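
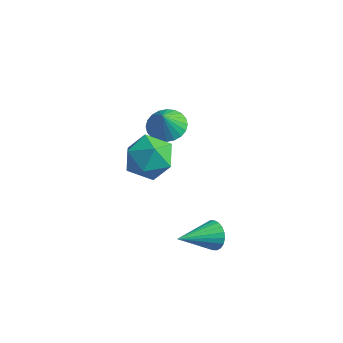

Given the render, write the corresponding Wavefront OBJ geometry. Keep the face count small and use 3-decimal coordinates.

v -2.228 -0.835 1.507
v -1.369 -0.977 2.077
v -2.271 -2.483 1.163
v -1.412 -2.625 1.733
v -2.308 -2.37 2.197
v -2.282 -1.351 2.409
v -1.358 -2.109 0.831
v -1.332 -1.09 1.043
v -0.831 -1.764 1.659
v -1.418 -1.925 2.504
v -2.222 -1.535 0.736
v -2.809 -1.696 1.581
v -3.961 2.247 -0.781
v -3.52 1.627 -1.087
v -3.859 1.833 0.201
v -3.291 1.84 -1.021
v -3.163 2.115 -0.919
v -3.157 2.41 -0.795
v -3.273 2.68 -0.669
v -3.494 2.884 -0.561
v -3.786 2.991 -0.485
v -4.105 2.985 -0.455
v -4.401 2.867 -0.474
v -4.631 2.654 -0.54
v -4.758 2.379 -0.643
v -4.764 2.084 -0.767
v -4.648 1.813 -0.892
v -4.427 1.609 -1.001
v -4.135 1.502 -1.076
v -3.817 1.508 -1.107
v 0.125 -0.377 -3.161
v 0.322 -0.702 -3.7
v -0.485 -1.843 -2.499
v 0.531 -0.722 -3.551
v 0.678 -0.689 -3.342
v 0.741 -0.609 -3.106
v 0.71 -0.493 -2.878
v 0.59 -0.36 -2.693
v 0.4 -0.229 -2.579
v 0.167 -0.121 -2.554
v -0.071 -0.052 -2.621
v -0.28 -0.032 -2.77
v -0.427 -0.065 -2.979
v -0.49 -0.146 -3.216
v -0.46 -0.261 -3.444
v -0.34 -0.395 -3.629
v -0.149 -0.525 -3.742
v 0.083 -0.633 -3.767
f 1 12 6
f 1 6 2
f 1 2 8
f 1 8 11
f 1 11 12
f 2 6 10
f 6 12 5
f 12 11 3
f 11 8 7
f 8 2 9
f 4 10 5
f 4 5 3
f 4 3 7
f 4 7 9
f 4 9 10
f 5 10 6
f 3 5 12
f 7 3 11
f 9 7 8
f 10 9 2
f 14 13 16
f 14 16 15
f 16 13 17
f 16 17 15
f 17 13 18
f 17 18 15
f 18 13 19
f 18 19 15
f 19 13 20
f 19 20 15
f 20 13 21
f 20 21 15
f 21 13 22
f 21 22 15
f 22 13 23
f 22 23 15
f 23 13 24
f 23 24 15
f 24 13 25
f 24 25 15
f 25 13 26
f 25 26 15
f 26 13 27
f 26 27 15
f 27 13 28
f 27 28 15
f 28 13 29
f 28 29 15
f 29 13 30
f 29 30 15
f 30 13 14
f 30 14 15
f 32 31 34
f 32 34 33
f 34 31 35
f 34 35 33
f 35 31 36
f 35 36 33
f 36 31 37
f 36 37 33
f 37 31 38
f 37 38 33
f 38 31 39
f 38 39 33
f 39 31 40
f 39 40 33
f 40 31 41
f 40 41 33
f 41 31 42
f 41 42 33
f 42 31 43
f 42 43 33
f 43 31 44
f 43 44 33
f 44 31 45
f 44 45 33
f 45 31 46
f 45 46 33
f 46 31 47
f 46 47 33
f 47 31 48
f 47 48 33
f 48 31 32
f 48 32 33



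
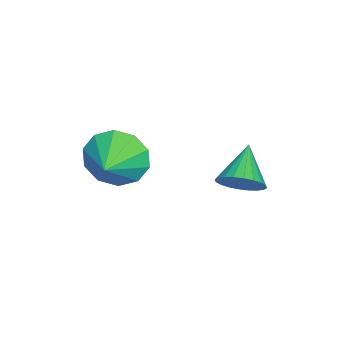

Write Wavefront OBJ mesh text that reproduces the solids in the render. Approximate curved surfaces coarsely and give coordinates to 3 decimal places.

v -0.921 -0.13 3.268
v -0.586 -0.603 2.393
v 0.321 -0.07 3.712
v -0.58 0.038 2.29
v -0.704 0.614 2.56
v -0.911 0.907 3.101
v -1.122 0.803 3.706
v -1.256 0.343 4.144
v -1.262 -0.298 4.247
v -1.138 -0.874 3.977
v -0.93 -1.167 3.435
v -0.72 -1.063 2.831
v -3.274 3.061 0.949
v -2.844 3.26 1.607
v -4.546 2.959 1.811
v -2.936 3.544 1.505
v -3.079 3.755 1.318
v -3.252 3.86 1.075
v -3.428 3.844 0.813
v -3.581 3.708 0.572
v -3.687 3.474 0.388
v -3.729 3.177 0.29
v -3.703 2.862 0.292
v -3.611 2.577 0.394
v -3.468 2.366 0.581
v -3.295 2.261 0.824
v -3.119 2.277 1.085
v -2.967 2.413 1.327
v -2.861 2.647 1.51
v -2.818 2.945 1.609
f 2 1 4
f 2 4 3
f 4 1 5
f 4 5 3
f 5 1 6
f 5 6 3
f 6 1 7
f 6 7 3
f 7 1 8
f 7 8 3
f 8 1 9
f 8 9 3
f 9 1 10
f 9 10 3
f 10 1 11
f 10 11 3
f 11 1 12
f 11 12 3
f 12 1 2
f 12 2 3
f 14 13 16
f 14 16 15
f 16 13 17
f 16 17 15
f 17 13 18
f 17 18 15
f 18 13 19
f 18 19 15
f 19 13 20
f 19 20 15
f 20 13 21
f 20 21 15
f 21 13 22
f 21 22 15
f 22 13 23
f 22 23 15
f 23 13 24
f 23 24 15
f 24 13 25
f 24 25 15
f 25 13 26
f 25 26 15
f 26 13 27
f 26 27 15
f 27 13 28
f 27 28 15
f 28 13 29
f 28 29 15
f 29 13 30
f 29 30 15
f 30 13 14
f 30 14 15



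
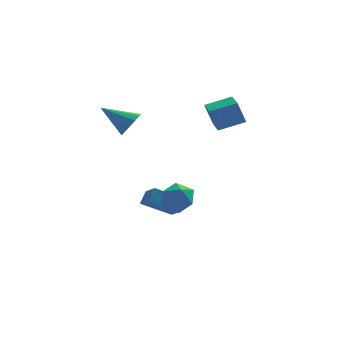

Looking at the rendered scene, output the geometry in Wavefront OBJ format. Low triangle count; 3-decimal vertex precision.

v -0.427 1.13 -3.614
v -2.262 1.297 -2.65
v -0.805 2.44 -4.561
v -2.641 2.607 -3.598
v -0.019 1.733 -2.942
v -1.855 1.9 -1.979
v -0.398 3.043 -3.89
v -2.233 3.21 -2.926
v -3.075 3.114 2.7
v -2.613 2.876 3.518
v -4.765 3.826 3.86
v -2.472 3.392 3.407
v -2.523 3.82 3.07
v -2.749 4.023 2.616
v -3.079 3.938 2.189
v -3.407 3.592 1.923
v -3.63 3.093 1.904
v -3.677 2.601 2.138
v -3.533 2.272 2.55
v -3.244 2.21 3.009
v -2.901 2.435 3.37
v -0.944 -0.729 -0.232
v 0.017 -1.149 -0.639
v -1.857 -1.471 -1.621
v -0.896 -1.891 -2.028
v -1.327 -2.298 -1.072
v -0.763 -1.839 -0.213
v -1.077 -0.781 -2.047
v -0.513 -0.322 -1.188
v -0.065 -1.181 -1.76
v -0.22 -2.119 -1.158
v -1.62 -0.501 -1.102
v -1.775 -1.439 -0.5
v 1.663 0.861 3.045
v 1.179 1.04 4.485
v 1.61 2.516 2.822
v 1.126 2.694 4.262
v 3.294 0.986 3.578
v 2.81 1.164 5.018
v 3.241 2.64 3.355
v 2.757 2.819 4.795
f 2 4 1
f 5 2 1
f 1 4 3
f 3 5 1
f 2 8 4
f 6 2 5
f 6 8 2
f 4 8 3
f 7 5 3
f 3 8 7
f 7 6 5
f 8 6 7
f 10 9 12
f 10 12 11
f 12 9 13
f 12 13 11
f 13 9 14
f 13 14 11
f 14 9 15
f 14 15 11
f 15 9 16
f 15 16 11
f 16 9 17
f 16 17 11
f 17 9 18
f 17 18 11
f 18 9 19
f 18 19 11
f 19 9 20
f 19 20 11
f 20 9 21
f 20 21 11
f 21 9 10
f 21 10 11
f 22 33 27
f 22 27 23
f 22 23 29
f 22 29 32
f 22 32 33
f 23 27 31
f 27 33 26
f 33 32 24
f 32 29 28
f 29 23 30
f 25 31 26
f 25 26 24
f 25 24 28
f 25 28 30
f 25 30 31
f 26 31 27
f 24 26 33
f 28 24 32
f 30 28 29
f 31 30 23
f 35 37 34
f 38 35 34
f 34 37 36
f 36 38 34
f 35 41 37
f 39 35 38
f 39 41 35
f 37 41 36
f 40 38 36
f 36 41 40
f 40 39 38
f 41 39 40



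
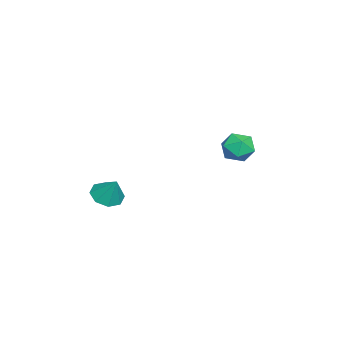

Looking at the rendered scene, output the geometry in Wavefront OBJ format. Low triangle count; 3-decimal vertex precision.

v -3.324 0.955 -2.461
v -2.744 1.208 -3.015
v -3.256 -0.308 -2.965
v -2.676 -0.055 -3.519
v -2.487 -0.091 -2.7
v -2.529 0.689 -2.389
v -3.471 0.211 -3.591
v -3.513 0.991 -3.28
v -2.835 0.748 -3.714
v -2.227 0.561 -3.164
v -3.773 0.339 -2.816
v -3.165 0.152 -2.266
v 2.446 -3.946 -3.426
v 3.072 -3.76 -3.775
v 2.854 -3.454 -2.434
v 2.676 -3.357 -3.812
v 2.145 -3.299 -3.623
v 1.791 -3.62 -3.318
v 1.82 -4.131 -3.077
v 2.217 -4.534 -3.04
v 2.747 -4.592 -3.23
v 3.102 -4.272 -3.534
f 1 12 6
f 1 6 2
f 1 2 8
f 1 8 11
f 1 11 12
f 2 6 10
f 6 12 5
f 12 11 3
f 11 8 7
f 8 2 9
f 4 10 5
f 4 5 3
f 4 3 7
f 4 7 9
f 4 9 10
f 5 10 6
f 3 5 12
f 7 3 11
f 9 7 8
f 10 9 2
f 14 13 16
f 14 16 15
f 16 13 17
f 16 17 15
f 17 13 18
f 17 18 15
f 18 13 19
f 18 19 15
f 19 13 20
f 19 20 15
f 20 13 21
f 20 21 15
f 21 13 22
f 21 22 15
f 22 13 14
f 22 14 15



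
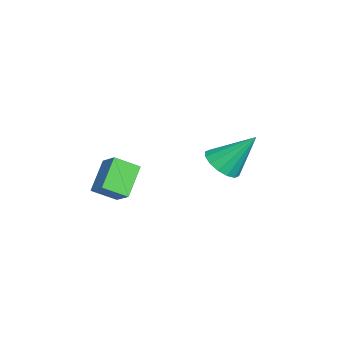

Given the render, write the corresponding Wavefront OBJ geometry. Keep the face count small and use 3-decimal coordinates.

v -0.323 -3.722 1.093
v 0.349 -3.289 1.643
v -0.464 -2.804 0.542
v 0.208 -2.371 1.092
v 0.712 -4.129 0.148
v 1.384 -3.696 0.698
v 0.571 -3.211 -0.403
v 1.243 -2.778 0.147
v -3.914 0.635 -1.082
v -3.069 0.454 -0.979
v -3.826 1.905 0.422
v -3.08 0.798 -1.269
v -3.314 1.099 -1.509
v -3.709 1.275 -1.634
v -4.159 1.28 -1.612
v -4.543 1.112 -1.448
v -4.759 0.816 -1.185
v -4.748 0.472 -0.895
v -4.514 0.171 -0.655
v -4.119 -0.005 -0.529
v -3.669 -0.01 -0.552
v -3.285 0.158 -0.716
f 2 4 1
f 5 2 1
f 1 4 3
f 3 5 1
f 2 8 4
f 6 2 5
f 6 8 2
f 4 8 3
f 7 5 3
f 3 8 7
f 7 6 5
f 8 6 7
f 10 9 12
f 10 12 11
f 12 9 13
f 12 13 11
f 13 9 14
f 13 14 11
f 14 9 15
f 14 15 11
f 15 9 16
f 15 16 11
f 16 9 17
f 16 17 11
f 17 9 18
f 17 18 11
f 18 9 19
f 18 19 11
f 19 9 20
f 19 20 11
f 20 9 21
f 20 21 11
f 21 9 22
f 21 22 11
f 22 9 10
f 22 10 11



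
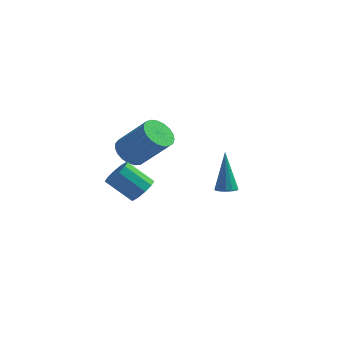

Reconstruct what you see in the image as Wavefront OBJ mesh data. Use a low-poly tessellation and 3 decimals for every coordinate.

v 2.01 -3.807 2.391
v 2.501 -3.899 2.492
v 1.73 -3.173 4.309
v 2.494 -3.649 2.409
v 2.357 -3.441 2.32
v 2.128 -3.331 2.251
v 1.866 -3.349 2.218
v 1.643 -3.489 2.232
v 1.518 -3.715 2.289
v 1.525 -3.965 2.372
v 1.662 -4.173 2.461
v 1.891 -4.283 2.531
v 2.153 -4.265 2.563
v 2.376 -4.124 2.549
v -3.023 -0.463 -0.631
v -2.562 -0.179 -0.07
v -3.795 -0.274 0.992
v -4.257 -0.557 0.431
v -2.778 0.193 -0.287
v -4.011 0.098 0.775
v -3.088 0.315 -0.636
v -4.321 0.22 0.426
v -3.373 0.139 -0.983
v -4.606 0.045 0.079
v -3.525 -0.266 -1.195
v -4.758 -0.36 -0.133
v -3.485 -0.746 -1.192
v -4.718 -0.841 -0.13
v -3.269 -1.118 -0.975
v -4.502 -1.213 0.087
v -2.959 -1.24 -0.626
v -4.192 -1.335 0.436
v -2.674 -1.065 -0.279
v -3.907 -1.159 0.783
v -2.522 -0.66 -0.067
v -3.755 -0.754 0.995
v -4.346 1.521 0.598
v -3.906 0.878 0.146
v -2.434 0.757 1.75
v -2.874 1.399 2.202
v -3.741 1.19 0.019
v -2.27 1.069 1.623
v -3.681 1.558 -0.008
v -2.21 1.437 1.596
v -3.736 1.92 0.069
v -2.265 1.799 1.674
v -3.897 2.213 0.238
v -2.426 2.092 1.843
v -4.135 2.386 0.47
v -2.664 2.265 2.074
v -4.409 2.409 0.723
v -2.938 2.288 2.327
v -4.672 2.279 0.955
v -3.201 2.158 2.559
v -4.879 2.018 1.125
v -3.408 1.897 2.729
v -4.994 1.67 1.204
v -3.523 1.549 2.808
v -4.996 1.297 1.178
v -3.525 1.176 2.782
v -4.886 0.962 1.052
v -3.415 0.841 2.656
v -4.683 0.724 0.847
v -3.212 0.603 2.451
v -4.421 0.624 0.599
v -2.95 0.503 2.204
v -4.146 0.678 0.351
v -2.675 0.557 1.956
f 2 1 4
f 2 4 3
f 4 1 5
f 4 5 3
f 5 1 6
f 5 6 3
f 6 1 7
f 6 7 3
f 7 1 8
f 7 8 3
f 8 1 9
f 8 9 3
f 9 1 10
f 9 10 3
f 10 1 11
f 10 11 3
f 11 1 12
f 11 12 3
f 12 1 13
f 12 13 3
f 13 1 14
f 13 14 3
f 14 1 2
f 14 2 3
f 16 15 19
f 16 19 17
f 17 19 20
f 17 20 18
f 19 15 21
f 19 21 20
f 20 21 22
f 20 22 18
f 21 15 23
f 21 23 22
f 22 23 24
f 22 24 18
f 23 15 25
f 23 25 24
f 24 25 26
f 24 26 18
f 25 15 27
f 25 27 26
f 26 27 28
f 26 28 18
f 27 15 29
f 27 29 28
f 28 29 30
f 28 30 18
f 29 15 31
f 29 31 30
f 30 31 32
f 30 32 18
f 31 15 33
f 31 33 32
f 32 33 34
f 32 34 18
f 33 15 35
f 33 35 34
f 34 35 36
f 34 36 18
f 35 15 16
f 35 16 36
f 36 16 17
f 36 17 18
f 38 37 41
f 38 41 39
f 39 41 42
f 39 42 40
f 41 37 43
f 41 43 42
f 42 43 44
f 42 44 40
f 43 37 45
f 43 45 44
f 44 45 46
f 44 46 40
f 45 37 47
f 45 47 46
f 46 47 48
f 46 48 40
f 47 37 49
f 47 49 48
f 48 49 50
f 48 50 40
f 49 37 51
f 49 51 50
f 50 51 52
f 50 52 40
f 51 37 53
f 51 53 52
f 52 53 54
f 52 54 40
f 53 37 55
f 53 55 54
f 54 55 56
f 54 56 40
f 55 37 57
f 55 57 56
f 56 57 58
f 56 58 40
f 57 37 59
f 57 59 58
f 58 59 60
f 58 60 40
f 59 37 61
f 59 61 60
f 60 61 62
f 60 62 40
f 61 37 63
f 61 63 62
f 62 63 64
f 62 64 40
f 63 37 65
f 63 65 64
f 64 65 66
f 64 66 40
f 65 37 67
f 65 67 66
f 66 67 68
f 66 68 40
f 67 37 38
f 67 38 68
f 68 38 39
f 68 39 40



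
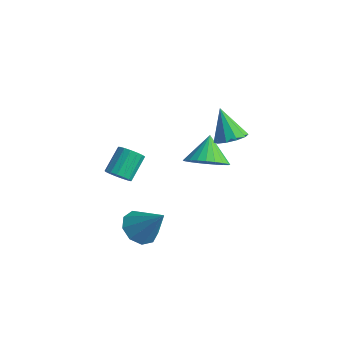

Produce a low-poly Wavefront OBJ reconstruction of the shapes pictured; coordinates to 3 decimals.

v -3.036 2.647 -0.629
v -2.107 3.085 -0.411
v -3.664 3.433 0.469
v -2.257 3.349 -0.686
v -2.526 3.506 -0.953
v -2.873 3.533 -1.17
v -3.244 3.424 -1.304
v -3.584 3.197 -1.336
v -3.84 2.886 -1.261
v -3.974 2.539 -1.089
v -3.965 2.209 -0.847
v -3.814 1.945 -0.572
v -3.545 1.788 -0.306
v -3.199 1.762 -0.089
v -2.827 1.87 0.046
v -2.488 2.097 0.078
v -2.232 2.408 0.002
v -2.098 2.755 -0.17
v -1.3 -2.735 -0.94
v -0.628 -2.61 -1.542
v -0.16 -2.405 0.4
v -0.917 -2.07 -1.429
v -1.384 -1.841 -1.088
v -1.812 -2.031 -0.678
v -2.001 -2.55 -0.39
v -1.861 -3.155 -0.36
v -1.458 -3.565 -0.601
v -0.982 -3.586 -1.001
v -0.654 -3.209 -1.372
v -2.612 -2.776 1.644
v -2.007 -2.709 1.759
v -2.282 -1.717 2.631
v -2.888 -1.784 2.516
v -2.057 -2.524 1.533
v -2.332 -1.532 2.405
v -2.234 -2.397 1.332
v -2.51 -1.404 2.204
v -2.498 -2.356 1.202
v -2.774 -1.364 2.075
v -2.788 -2.412 1.174
v -3.064 -1.42 2.046
v -3.038 -2.551 1.253
v -3.314 -1.559 2.126
v -3.19 -2.742 1.422
v -3.466 -1.749 2.294
v -3.21 -2.941 1.642
v -3.486 -1.948 2.514
v -3.093 -3.101 1.862
v -3.369 -2.109 2.734
v -2.866 -3.188 2.032
v -3.141 -2.195 2.904
v -2.58 -3.18 2.113
v -2.856 -2.187 2.986
v -2.302 -3.08 2.087
v -2.578 -2.087 2.959
v -2.095 -2.91 1.959
v -2.371 -1.917 2.832
v -1.155 2.304 2.268
v -0.53 2.059 2.646
v -1.985 2.416 3.712
v -0.51 2.534 2.621
v -0.736 2.921 2.461
v -1.122 3.073 2.227
v -1.521 2.931 2.009
v -1.779 2.55 1.89
v -1.799 2.075 1.915
v -1.573 1.688 2.075
v -1.187 1.536 2.308
v -0.789 1.678 2.526
f 2 1 4
f 2 4 3
f 4 1 5
f 4 5 3
f 5 1 6
f 5 6 3
f 6 1 7
f 6 7 3
f 7 1 8
f 7 8 3
f 8 1 9
f 8 9 3
f 9 1 10
f 9 10 3
f 10 1 11
f 10 11 3
f 11 1 12
f 11 12 3
f 12 1 13
f 12 13 3
f 13 1 14
f 13 14 3
f 14 1 15
f 14 15 3
f 15 1 16
f 15 16 3
f 16 1 17
f 16 17 3
f 17 1 18
f 17 18 3
f 18 1 2
f 18 2 3
f 20 19 22
f 20 22 21
f 22 19 23
f 22 23 21
f 23 19 24
f 23 24 21
f 24 19 25
f 24 25 21
f 25 19 26
f 25 26 21
f 26 19 27
f 26 27 21
f 27 19 28
f 27 28 21
f 28 19 29
f 28 29 21
f 29 19 20
f 29 20 21
f 31 30 34
f 31 34 32
f 32 34 35
f 32 35 33
f 34 30 36
f 34 36 35
f 35 36 37
f 35 37 33
f 36 30 38
f 36 38 37
f 37 38 39
f 37 39 33
f 38 30 40
f 38 40 39
f 39 40 41
f 39 41 33
f 40 30 42
f 40 42 41
f 41 42 43
f 41 43 33
f 42 30 44
f 42 44 43
f 43 44 45
f 43 45 33
f 44 30 46
f 44 46 45
f 45 46 47
f 45 47 33
f 46 30 48
f 46 48 47
f 47 48 49
f 47 49 33
f 48 30 50
f 48 50 49
f 49 50 51
f 49 51 33
f 50 30 52
f 50 52 51
f 51 52 53
f 51 53 33
f 52 30 54
f 52 54 53
f 53 54 55
f 53 55 33
f 54 30 56
f 54 56 55
f 55 56 57
f 55 57 33
f 56 30 31
f 56 31 57
f 57 31 32
f 57 32 33
f 59 58 61
f 59 61 60
f 61 58 62
f 61 62 60
f 62 58 63
f 62 63 60
f 63 58 64
f 63 64 60
f 64 58 65
f 64 65 60
f 65 58 66
f 65 66 60
f 66 58 67
f 66 67 60
f 67 58 68
f 67 68 60
f 68 58 69
f 68 69 60
f 69 58 59
f 69 59 60



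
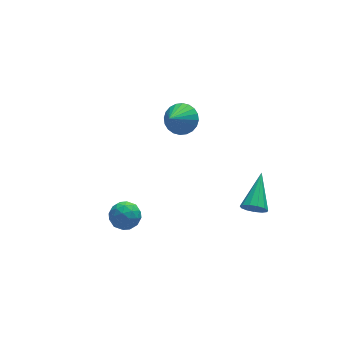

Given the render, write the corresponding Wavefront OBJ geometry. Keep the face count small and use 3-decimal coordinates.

v 3.454 -0.662 -0.136
v 3.887 -0.626 -0.659
v 4.426 0.922 0.776
v 3.594 -0.396 -0.746
v 3.256 -0.25 -0.64
v 2.981 -0.234 -0.374
v 2.856 -0.355 -0.032
v 2.921 -0.572 0.277
v 3.155 -0.818 0.454
v 3.484 -1.015 0.444
v 3.803 -1.099 0.25
v 4.012 -1.044 -0.067
v 4.043 -0.868 -0.406
v 1.503 4.166 2.888
v 2.255 3.912 3.29
v 0.617 3.354 4.032
v 2.19 4.212 3.452
v 2.02 4.505 3.528
v 1.771 4.746 3.507
v 1.482 4.899 3.391
v 1.196 4.941 3.199
v 0.956 4.864 2.959
v 0.8 4.681 2.709
v 0.751 4.42 2.485
v 0.817 4.12 2.323
v 0.987 3.827 2.247
v 1.235 3.585 2.268
v 1.525 3.432 2.384
v 1.811 3.391 2.576
v 2.05 3.467 2.816
v 2.206 3.65 3.067
v -2.726 0.561 1.42
v -2.072 0.294 1.024
v -3.368 -0.534 1.096
v -2.714 -0.801 0.7
v -2.704 -0.746 1.508
v -2.307 -0.069 1.708
v -3.133 -0.171 0.412
v -2.736 0.506 0.612
v -2.324 -0.158 0.401
v -2.058 -0.513 1.078
v -3.382 0.273 1.042
v -3.116 -0.082 1.719
v -2.343 0.524 1.25
v -3.097 -0.764 0.87
v -3.091 -0.731 1.345
v -2.707 -0.888 1.112
v -2.481 0.31 1.652
v -2.096 0.153 1.42
v -2.468 -0.458 1.704
v -3.344 -0.393 0.7
v -2.959 -0.55 0.468
v -2.733 0.648 1.008
v -2.349 0.491 0.775
v -2.972 0.218 0.416
v -2.106 0.101 0.651
v -2.483 -0.542 0.461
v -2.73 -0.172 0.292
v -2.496 0.226 0.409
v -1.95 -0.108 1.049
v -2.328 -0.751 0.859
v -2.322 -0.719 1.334
v -2.088 -0.321 1.452
v -2.098 -0.373 0.683
v -3.112 0.511 1.261
v -3.49 -0.132 1.071
v -3.352 0.081 0.668
v -3.118 0.479 0.786
v -2.957 0.302 1.659
v -3.334 -0.341 1.469
v -2.944 -0.466 1.711
v -2.71 -0.068 1.828
v -3.342 0.133 1.437
f 2 1 4
f 2 4 3
f 4 1 5
f 4 5 3
f 5 1 6
f 5 6 3
f 6 1 7
f 6 7 3
f 7 1 8
f 7 8 3
f 8 1 9
f 8 9 3
f 9 1 10
f 9 10 3
f 10 1 11
f 10 11 3
f 11 1 12
f 11 12 3
f 12 1 13
f 12 13 3
f 13 1 2
f 13 2 3
f 15 14 17
f 15 17 16
f 17 14 18
f 17 18 16
f 18 14 19
f 18 19 16
f 19 14 20
f 19 20 16
f 20 14 21
f 20 21 16
f 21 14 22
f 21 22 16
f 22 14 23
f 22 23 16
f 23 14 24
f 23 24 16
f 24 14 25
f 24 25 16
f 25 14 26
f 25 26 16
f 26 14 27
f 26 27 16
f 27 14 28
f 27 28 16
f 28 14 29
f 28 29 16
f 29 14 30
f 29 30 16
f 30 14 31
f 30 31 16
f 31 14 15
f 31 15 16
f 32 69 48
f 69 43 72
f 48 72 37
f 69 72 48
f 32 48 44
f 48 37 49
f 44 49 33
f 48 49 44
f 32 44 53
f 44 33 54
f 53 54 39
f 44 54 53
f 32 53 65
f 53 39 68
f 65 68 42
f 53 68 65
f 32 65 69
f 65 42 73
f 69 73 43
f 65 73 69
f 33 49 60
f 49 37 63
f 60 63 41
f 49 63 60
f 37 72 50
f 72 43 71
f 50 71 36
f 72 71 50
f 43 73 70
f 73 42 66
f 70 66 34
f 73 66 70
f 42 68 67
f 68 39 55
f 67 55 38
f 68 55 67
f 39 54 59
f 54 33 56
f 59 56 40
f 54 56 59
f 35 61 47
f 61 41 62
f 47 62 36
f 61 62 47
f 35 47 45
f 47 36 46
f 45 46 34
f 47 46 45
f 35 45 52
f 45 34 51
f 52 51 38
f 45 51 52
f 35 52 57
f 52 38 58
f 57 58 40
f 52 58 57
f 35 57 61
f 57 40 64
f 61 64 41
f 57 64 61
f 36 62 50
f 62 41 63
f 50 63 37
f 62 63 50
f 34 46 70
f 46 36 71
f 70 71 43
f 46 71 70
f 38 51 67
f 51 34 66
f 67 66 42
f 51 66 67
f 40 58 59
f 58 38 55
f 59 55 39
f 58 55 59
f 41 64 60
f 64 40 56
f 60 56 33
f 64 56 60



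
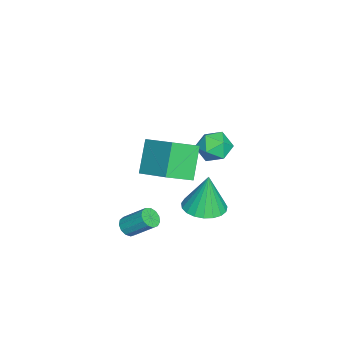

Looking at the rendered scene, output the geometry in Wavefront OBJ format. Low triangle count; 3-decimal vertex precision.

v 1.787 -1.978 -3.875
v 2.353 -1.967 -3.998
v 2.56 -0.832 -2.948
v 1.993 -0.842 -2.825
v 2.211 -1.753 -4.201
v 2.418 -0.618 -3.151
v 1.934 -1.611 -4.3
v 2.141 -0.476 -3.25
v 1.61 -1.585 -4.264
v 1.817 -0.45 -3.214
v 1.342 -1.684 -4.105
v 1.549 -0.549 -3.055
v 1.216 -1.876 -3.873
v 1.422 -0.741 -2.823
v 1.27 -2.1 -3.641
v 1.477 -0.965 -2.591
v 1.489 -2.285 -3.484
v 1.695 -1.15 -2.434
v 1.802 -2.373 -3.451
v 2.009 -1.238 -2.401
v 2.11 -2.335 -3.552
v 2.317 -1.2 -2.502
v 2.316 -2.184 -3.756
v 2.522 -1.048 -2.706
v 0.976 -0.044 1.877
v 1.848 -1.096 2.587
v 2.078 1.453 2.741
v 2.95 0.402 3.451
v 2.15 -0.062 0.409
v 3.022 -1.113 1.119
v 3.252 1.436 1.273
v 4.124 0.384 1.983
v -0.327 1.182 -3.525
v 0.546 0.52 -3.426
v -0.433 1.358 -1.415
v 0.742 0.933 -3.451
v 0.753 1.388 -3.488
v 0.577 1.808 -3.532
v 0.245 2.12 -3.575
v -0.186 2.27 -3.609
v -0.641 2.231 -3.628
v -1.042 2.011 -3.63
v -1.32 1.648 -3.614
v -1.426 1.204 -3.582
v -1.341 0.757 -3.54
v -1.082 0.382 -3.496
v -0.692 0.147 -3.457
v -0.239 0.09 -3.43
v 0.199 0.222 -3.419
v -3.326 1.398 -0.333
v -2.373 1.661 -0.365
v -3.147 0.579 -1.695
v -2.194 0.842 -1.727
v -2.51 0.214 -1.033
v -2.621 0.72 -0.191
v -2.899 1.52 -1.869
v -3.01 2.026 -1.027
v -2.11 1.736 -1.315
v -1.869 0.929 -0.798
v -3.651 1.311 -1.262
v -3.41 0.504 -0.745
f 2 1 5
f 2 5 3
f 3 5 6
f 3 6 4
f 5 1 7
f 5 7 6
f 6 7 8
f 6 8 4
f 7 1 9
f 7 9 8
f 8 9 10
f 8 10 4
f 9 1 11
f 9 11 10
f 10 11 12
f 10 12 4
f 11 1 13
f 11 13 12
f 12 13 14
f 12 14 4
f 13 1 15
f 13 15 14
f 14 15 16
f 14 16 4
f 15 1 17
f 15 17 16
f 16 17 18
f 16 18 4
f 17 1 19
f 17 19 18
f 18 19 20
f 18 20 4
f 19 1 21
f 19 21 20
f 20 21 22
f 20 22 4
f 21 1 23
f 21 23 22
f 22 23 24
f 22 24 4
f 23 1 2
f 23 2 24
f 24 2 3
f 24 3 4
f 26 28 25
f 29 26 25
f 25 28 27
f 27 29 25
f 26 32 28
f 30 26 29
f 30 32 26
f 28 32 27
f 31 29 27
f 27 32 31
f 31 30 29
f 32 30 31
f 34 33 36
f 34 36 35
f 36 33 37
f 36 37 35
f 37 33 38
f 37 38 35
f 38 33 39
f 38 39 35
f 39 33 40
f 39 40 35
f 40 33 41
f 40 41 35
f 41 33 42
f 41 42 35
f 42 33 43
f 42 43 35
f 43 33 44
f 43 44 35
f 44 33 45
f 44 45 35
f 45 33 46
f 45 46 35
f 46 33 47
f 46 47 35
f 47 33 48
f 47 48 35
f 48 33 49
f 48 49 35
f 49 33 34
f 49 34 35
f 50 61 55
f 50 55 51
f 50 51 57
f 50 57 60
f 50 60 61
f 51 55 59
f 55 61 54
f 61 60 52
f 60 57 56
f 57 51 58
f 53 59 54
f 53 54 52
f 53 52 56
f 53 56 58
f 53 58 59
f 54 59 55
f 52 54 61
f 56 52 60
f 58 56 57
f 59 58 51



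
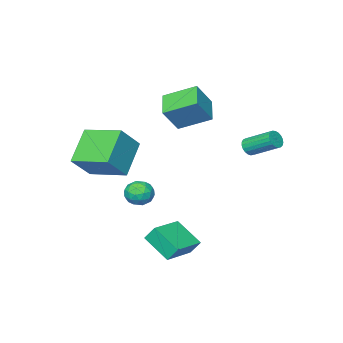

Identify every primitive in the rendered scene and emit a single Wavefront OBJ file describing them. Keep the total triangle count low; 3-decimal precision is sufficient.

v -1.938 1.287 0.529
v -1.609 1.584 0.237
v -2.094 2.929 1.06
v -2.422 2.633 1.351
v -1.794 1.59 0.118
v -2.279 2.936 0.941
v -2.004 1.544 0.07
v -2.489 2.889 0.893
v -2.203 1.453 0.101
v -2.687 2.799 0.924
v -2.355 1.334 0.206
v -2.84 2.68 1.029
v -2.436 1.207 0.367
v -2.921 2.552 1.19
v -2.43 1.093 0.555
v -2.915 2.439 1.378
v -2.339 1.013 0.74
v -2.824 2.359 1.563
v -2.179 0.981 0.887
v -2.664 2.326 1.71
v -1.977 1.001 0.973
v -2.462 2.347 1.796
v -1.768 1.071 0.982
v -2.253 2.417 1.805
v -1.589 1.178 0.912
v -2.073 2.524 1.735
v -1.47 1.304 0.776
v -1.954 2.65 1.599
v -1.431 1.427 0.598
v -1.916 2.773 1.42
v -1.481 1.526 0.407
v -1.965 2.872 1.23
v 1.627 -1.438 -2.713
v 2.371 -1.208 -2.841
v 2.049 -2.392 -1.979
v 2.793 -2.162 -2.107
v 2.311 -1.714 -1.672
v 2.05 -1.125 -2.126
v 2.37 -2.475 -2.694
v 2.109 -1.886 -3.148
v 2.83 -1.849 -2.83
v 2.793 -1.379 -2.198
v 1.627 -2.221 -2.622
v 1.59 -1.751 -1.99
v 1.962 -1.239 -2.842
v 2.458 -2.361 -1.978
v 2.175 -2.098 -1.723
v 2.612 -1.963 -1.798
v 1.774 -1.19 -2.421
v 2.211 -1.055 -2.496
v 2.175 -1.353 -1.809
v 2.209 -2.545 -2.324
v 2.646 -2.41 -2.399
v 1.808 -1.637 -3.022
v 2.245 -1.502 -3.097
v 2.245 -2.247 -3.011
v 2.669 -1.481 -2.91
v 2.917 -2.042 -2.478
v 2.668 -2.226 -2.824
v 2.515 -1.879 -3.091
v 2.647 -1.204 -2.539
v 2.895 -1.765 -2.107
v 2.612 -1.502 -1.851
v 2.459 -1.155 -2.118
v 2.917 -1.581 -2.532
v 1.525 -1.835 -2.713
v 1.773 -2.396 -2.281
v 1.961 -2.445 -2.702
v 1.808 -2.098 -2.969
v 1.503 -1.558 -2.342
v 1.751 -2.119 -1.91
v 1.905 -1.721 -1.729
v 1.752 -1.374 -1.996
v 1.503 -2.019 -2.288
v -1.941 -3.895 1.217
v -2.984 -2.56 2.01
v -1.061 -2.845 0.607
v -2.104 -1.51 1.4
v -0.996 -3.93 2.52
v -2.039 -2.595 3.313
v -0.116 -2.88 1.91
v -1.159 -1.545 2.703
v 2.802 1.006 -3.661
v 2.572 1.46 -2.92
v 2.609 2.401 -4.577
v 2.379 2.856 -3.835
v 4.521 1.424 -3.385
v 4.291 1.879 -2.643
v 4.328 2.82 -4.3
v 4.098 3.274 -3.559
v 2.218 -4.531 0.011
v 3.422 -4.413 1.262
v 1.573 -2.526 0.442
v 2.776 -2.408 1.693
v 3.624 -3.772 -1.413
v 4.827 -3.654 -0.162
v 2.978 -1.767 -0.982
v 4.182 -1.649 0.269
f 2 1 5
f 2 5 3
f 3 5 6
f 3 6 4
f 5 1 7
f 5 7 6
f 6 7 8
f 6 8 4
f 7 1 9
f 7 9 8
f 8 9 10
f 8 10 4
f 9 1 11
f 9 11 10
f 10 11 12
f 10 12 4
f 11 1 13
f 11 13 12
f 12 13 14
f 12 14 4
f 13 1 15
f 13 15 14
f 14 15 16
f 14 16 4
f 15 1 17
f 15 17 16
f 16 17 18
f 16 18 4
f 17 1 19
f 17 19 18
f 18 19 20
f 18 20 4
f 19 1 21
f 19 21 20
f 20 21 22
f 20 22 4
f 21 1 23
f 21 23 22
f 22 23 24
f 22 24 4
f 23 1 25
f 23 25 24
f 24 25 26
f 24 26 4
f 25 1 27
f 25 27 26
f 26 27 28
f 26 28 4
f 27 1 29
f 27 29 28
f 28 29 30
f 28 30 4
f 29 1 31
f 29 31 30
f 30 31 32
f 30 32 4
f 31 1 2
f 31 2 32
f 32 2 3
f 32 3 4
f 33 70 49
f 70 44 73
f 49 73 38
f 70 73 49
f 33 49 45
f 49 38 50
f 45 50 34
f 49 50 45
f 33 45 54
f 45 34 55
f 54 55 40
f 45 55 54
f 33 54 66
f 54 40 69
f 66 69 43
f 54 69 66
f 33 66 70
f 66 43 74
f 70 74 44
f 66 74 70
f 34 50 61
f 50 38 64
f 61 64 42
f 50 64 61
f 38 73 51
f 73 44 72
f 51 72 37
f 73 72 51
f 44 74 71
f 74 43 67
f 71 67 35
f 74 67 71
f 43 69 68
f 69 40 56
f 68 56 39
f 69 56 68
f 40 55 60
f 55 34 57
f 60 57 41
f 55 57 60
f 36 62 48
f 62 42 63
f 48 63 37
f 62 63 48
f 36 48 46
f 48 37 47
f 46 47 35
f 48 47 46
f 36 46 53
f 46 35 52
f 53 52 39
f 46 52 53
f 36 53 58
f 53 39 59
f 58 59 41
f 53 59 58
f 36 58 62
f 58 41 65
f 62 65 42
f 58 65 62
f 37 63 51
f 63 42 64
f 51 64 38
f 63 64 51
f 35 47 71
f 47 37 72
f 71 72 44
f 47 72 71
f 39 52 68
f 52 35 67
f 68 67 43
f 52 67 68
f 41 59 60
f 59 39 56
f 60 56 40
f 59 56 60
f 42 65 61
f 65 41 57
f 61 57 34
f 65 57 61
f 76 78 75
f 79 76 75
f 75 78 77
f 77 79 75
f 76 82 78
f 80 76 79
f 80 82 76
f 78 82 77
f 81 79 77
f 77 82 81
f 81 80 79
f 82 80 81
f 84 86 83
f 87 84 83
f 83 86 85
f 85 87 83
f 84 90 86
f 88 84 87
f 88 90 84
f 86 90 85
f 89 87 85
f 85 90 89
f 89 88 87
f 90 88 89
f 92 94 91
f 95 92 91
f 91 94 93
f 93 95 91
f 92 98 94
f 96 92 95
f 96 98 92
f 94 98 93
f 97 95 93
f 93 98 97
f 97 96 95
f 98 96 97



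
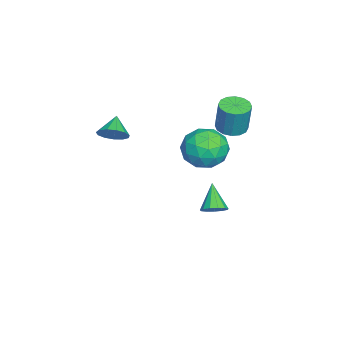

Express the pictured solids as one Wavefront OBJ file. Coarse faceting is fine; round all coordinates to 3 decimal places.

v -0.158 2.761 -3.681
v 0.278 3.009 -3.207
v -1.242 2.479 -2.539
v 0.068 3.311 -3.332
v -0.214 3.439 -3.568
v -0.478 3.351 -3.839
v -0.64 3.076 -4.061
v -0.649 2.701 -4.162
v -0.502 2.344 -4.11
v -0.246 2.12 -3.923
v 0.038 2.099 -3.658
v 0.26 2.288 -3.401
v 0.349 2.627 -3.233
v -0.095 3.389 1.11
v 0.593 3.062 0.131
v -0.813 1.518 1.229
v -0.125 1.191 0.25
v 0.422 1.462 1.331
v 0.866 2.618 1.257
v -1.086 1.962 0.103
v -0.642 3.118 0.029
v -0.019 2.18 -0.491
v 0.913 1.871 0.268
v -1.133 2.709 1.092
v -0.201 2.4 1.851
v 0.312 3.39 0.61
v -0.532 1.19 0.75
v -0.211 1.349 1.385
v 0.194 1.157 0.81
v 0.472 3.129 1.272
v 0.877 2.937 0.696
v 0.776 1.996 1.402
v -1.097 1.643 0.664
v -0.692 1.451 0.088
v -0.414 3.423 0.55
v -0.009 3.231 -0.025
v -0.996 2.584 -0.042
v 0.357 2.679 -0.331
v -0.065 1.579 -0.261
v -0.63 2.033 -0.348
v -0.369 2.712 -0.391
v 0.905 2.498 0.115
v 0.483 1.398 0.185
v 0.804 1.557 0.82
v 1.065 2.237 0.777
v 0.545 1.979 -0.251
v -0.703 3.182 1.175
v -1.125 2.082 1.245
v -1.285 2.343 0.583
v -1.024 3.023 0.54
v -0.155 3.001 1.621
v -0.577 1.901 1.691
v 0.149 1.868 1.751
v 0.41 2.547 1.708
v -0.765 2.601 1.611
v -0.988 3.417 1.74
v -0.217 3.522 1.609
v 0.04 3.709 3.269
v -0.732 3.603 3.4
v -0.379 3.897 1.592
v -0.122 4.084 3.252
v -0.705 4.143 1.614
v -0.448 4.33 3.274
v -1.107 4.195 1.671
v -0.85 4.381 3.331
v -1.477 4.038 1.746
v -1.22 4.224 3.406
v -1.716 3.714 1.819
v -1.459 3.901 3.479
v -1.76 3.311 1.871
v -1.503 3.498 3.531
v -1.598 2.936 1.888
v -1.341 3.123 3.548
v -1.272 2.69 1.866
v -1.015 2.877 3.526
v -0.87 2.639 1.809
v -0.613 2.825 3.469
v -0.5 2.796 1.734
v -0.243 2.982 3.394
v -0.261 3.119 1.661
v -0.004 3.306 3.321
v 2.738 -1.497 3.02
v 3.07 -2.047 3.462
v 1.822 -1.503 3.7
v 3.193 -1.66 3.632
v 3.172 -1.222 3.607
v 3.012 -0.871 3.396
v 2.766 -0.719 3.065
v 2.51 -0.814 2.72
v 2.327 -1.125 2.471
v 2.274 -1.555 2.396
v 2.368 -1.966 2.519
v 2.579 -2.229 2.801
v 2.841 -2.259 3.153
f 2 1 4
f 2 4 3
f 4 1 5
f 4 5 3
f 5 1 6
f 5 6 3
f 6 1 7
f 6 7 3
f 7 1 8
f 7 8 3
f 8 1 9
f 8 9 3
f 9 1 10
f 9 10 3
f 10 1 11
f 10 11 3
f 11 1 12
f 11 12 3
f 12 1 13
f 12 13 3
f 13 1 2
f 13 2 3
f 14 51 30
f 51 25 54
f 30 54 19
f 51 54 30
f 14 30 26
f 30 19 31
f 26 31 15
f 30 31 26
f 14 26 35
f 26 15 36
f 35 36 21
f 26 36 35
f 14 35 47
f 35 21 50
f 47 50 24
f 35 50 47
f 14 47 51
f 47 24 55
f 51 55 25
f 47 55 51
f 15 31 42
f 31 19 45
f 42 45 23
f 31 45 42
f 19 54 32
f 54 25 53
f 32 53 18
f 54 53 32
f 25 55 52
f 55 24 48
f 52 48 16
f 55 48 52
f 24 50 49
f 50 21 37
f 49 37 20
f 50 37 49
f 21 36 41
f 36 15 38
f 41 38 22
f 36 38 41
f 17 43 29
f 43 23 44
f 29 44 18
f 43 44 29
f 17 29 27
f 29 18 28
f 27 28 16
f 29 28 27
f 17 27 34
f 27 16 33
f 34 33 20
f 27 33 34
f 17 34 39
f 34 20 40
f 39 40 22
f 34 40 39
f 17 39 43
f 39 22 46
f 43 46 23
f 39 46 43
f 18 44 32
f 44 23 45
f 32 45 19
f 44 45 32
f 16 28 52
f 28 18 53
f 52 53 25
f 28 53 52
f 20 33 49
f 33 16 48
f 49 48 24
f 33 48 49
f 22 40 41
f 40 20 37
f 41 37 21
f 40 37 41
f 23 46 42
f 46 22 38
f 42 38 15
f 46 38 42
f 57 56 60
f 57 60 58
f 58 60 61
f 58 61 59
f 60 56 62
f 60 62 61
f 61 62 63
f 61 63 59
f 62 56 64
f 62 64 63
f 63 64 65
f 63 65 59
f 64 56 66
f 64 66 65
f 65 66 67
f 65 67 59
f 66 56 68
f 66 68 67
f 67 68 69
f 67 69 59
f 68 56 70
f 68 70 69
f 69 70 71
f 69 71 59
f 70 56 72
f 70 72 71
f 71 72 73
f 71 73 59
f 72 56 74
f 72 74 73
f 73 74 75
f 73 75 59
f 74 56 76
f 74 76 75
f 75 76 77
f 75 77 59
f 76 56 78
f 76 78 77
f 77 78 79
f 77 79 59
f 78 56 80
f 78 80 79
f 79 80 81
f 79 81 59
f 80 56 57
f 80 57 81
f 81 57 58
f 81 58 59
f 83 82 85
f 83 85 84
f 85 82 86
f 85 86 84
f 86 82 87
f 86 87 84
f 87 82 88
f 87 88 84
f 88 82 89
f 88 89 84
f 89 82 90
f 89 90 84
f 90 82 91
f 90 91 84
f 91 82 92
f 91 92 84
f 92 82 93
f 92 93 84
f 93 82 94
f 93 94 84
f 94 82 83
f 94 83 84



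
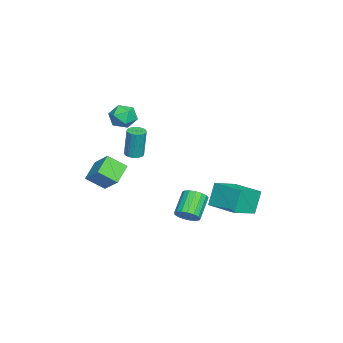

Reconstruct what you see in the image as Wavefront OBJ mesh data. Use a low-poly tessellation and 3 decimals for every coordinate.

v -1.323 -2.062 4.172
v -0.78 -1.678 3.528
v -0.86 -3.422 3.752
v -0.317 -3.038 3.108
v -0.117 -2.932 4.005
v -0.403 -2.092 4.265
v -1.237 -3.008 3.015
v -1.523 -2.168 3.275
v -0.727 -2.263 2.813
v -0.035 -2.216 3.426
v -1.605 -2.884 3.854
v -0.913 -2.837 4.467
v -3.129 -2.474 -0.525
v -2.654 -2.128 -0.577
v -2.575 -1.941 1.393
v -3.051 -2.286 1.445
v -2.871 -1.947 -0.585
v -2.792 -1.76 1.384
v -3.147 -1.886 -0.58
v -3.068 -1.699 1.39
v -3.418 -1.961 -0.562
v -3.34 -1.773 1.408
v -3.624 -2.152 -0.536
v -3.545 -1.965 1.434
v -3.716 -2.417 -0.507
v -3.638 -2.23 1.463
v -3.674 -2.696 -0.482
v -3.596 -2.509 1.488
v -3.507 -2.923 -0.467
v -3.429 -2.736 1.503
v -3.254 -3.047 -0.465
v -3.175 -2.86 1.504
v -2.972 -3.04 -0.477
v -2.893 -2.853 1.492
v -2.726 -2.903 -0.5
v -2.647 -2.716 1.469
v -2.572 -2.668 -0.529
v -2.494 -2.481 1.441
v -2.546 -2.388 -0.556
v -2.468 -2.201 1.413
v 2.172 -4.048 -0.069
v 0.93 -3.79 0.633
v 1.928 -2.969 -0.895
v 0.687 -2.711 -0.192
v 2.933 -3.109 0.932
v 1.692 -2.851 1.635
v 2.69 -2.03 0.107
v 1.448 -1.772 0.809
v -4.788 2.934 -5.186
v -5.39 3.192 -3.617
v -3.628 4.701 -5.031
v -4.23 4.959 -3.462
v -3.37 1.941 -4.478
v -3.972 2.199 -2.909
v -2.21 3.708 -4.323
v -2.812 3.966 -2.754
v 0.854 1.545 -3.197
v 1.359 1.676 -2.617
v 0.071 1.886 -1.543
v -0.434 1.755 -2.123
v 1.296 2.016 -2.759
v 0.008 2.226 -1.685
v 1.131 2.247 -3.002
v -0.156 2.457 -1.927
v 0.903 2.318 -3.289
v -0.384 2.528 -2.214
v 0.664 2.212 -3.555
v -0.623 2.422 -2.481
v 0.468 1.953 -3.739
v -0.819 2.163 -2.665
v 0.361 1.6 -3.799
v -0.927 1.81 -2.725
v 0.366 1.235 -3.721
v -0.921 1.445 -2.647
v 0.483 0.941 -3.523
v -0.804 1.151 -2.449
v 0.685 0.785 -3.251
v -0.602 0.995 -2.176
v 0.926 0.804 -2.966
v -0.362 1.014 -1.892
v 1.15 0.992 -2.734
v -0.138 1.202 -1.66
v 1.306 1.307 -2.608
v 0.019 1.517 -1.534
f 1 12 6
f 1 6 2
f 1 2 8
f 1 8 11
f 1 11 12
f 2 6 10
f 6 12 5
f 12 11 3
f 11 8 7
f 8 2 9
f 4 10 5
f 4 5 3
f 4 3 7
f 4 7 9
f 4 9 10
f 5 10 6
f 3 5 12
f 7 3 11
f 9 7 8
f 10 9 2
f 14 13 17
f 14 17 15
f 15 17 18
f 15 18 16
f 17 13 19
f 17 19 18
f 18 19 20
f 18 20 16
f 19 13 21
f 19 21 20
f 20 21 22
f 20 22 16
f 21 13 23
f 21 23 22
f 22 23 24
f 22 24 16
f 23 13 25
f 23 25 24
f 24 25 26
f 24 26 16
f 25 13 27
f 25 27 26
f 26 27 28
f 26 28 16
f 27 13 29
f 27 29 28
f 28 29 30
f 28 30 16
f 29 13 31
f 29 31 30
f 30 31 32
f 30 32 16
f 31 13 33
f 31 33 32
f 32 33 34
f 32 34 16
f 33 13 35
f 33 35 34
f 34 35 36
f 34 36 16
f 35 13 37
f 35 37 36
f 36 37 38
f 36 38 16
f 37 13 39
f 37 39 38
f 38 39 40
f 38 40 16
f 39 13 14
f 39 14 40
f 40 14 15
f 40 15 16
f 42 44 41
f 45 42 41
f 41 44 43
f 43 45 41
f 42 48 44
f 46 42 45
f 46 48 42
f 44 48 43
f 47 45 43
f 43 48 47
f 47 46 45
f 48 46 47
f 50 52 49
f 53 50 49
f 49 52 51
f 51 53 49
f 50 56 52
f 54 50 53
f 54 56 50
f 52 56 51
f 55 53 51
f 51 56 55
f 55 54 53
f 56 54 55
f 58 57 61
f 58 61 59
f 59 61 62
f 59 62 60
f 61 57 63
f 61 63 62
f 62 63 64
f 62 64 60
f 63 57 65
f 63 65 64
f 64 65 66
f 64 66 60
f 65 57 67
f 65 67 66
f 66 67 68
f 66 68 60
f 67 57 69
f 67 69 68
f 68 69 70
f 68 70 60
f 69 57 71
f 69 71 70
f 70 71 72
f 70 72 60
f 71 57 73
f 71 73 72
f 72 73 74
f 72 74 60
f 73 57 75
f 73 75 74
f 74 75 76
f 74 76 60
f 75 57 77
f 75 77 76
f 76 77 78
f 76 78 60
f 77 57 79
f 77 79 78
f 78 79 80
f 78 80 60
f 79 57 81
f 79 81 80
f 80 81 82
f 80 82 60
f 81 57 83
f 81 83 82
f 82 83 84
f 82 84 60
f 83 57 58
f 83 58 84
f 84 58 59
f 84 59 60



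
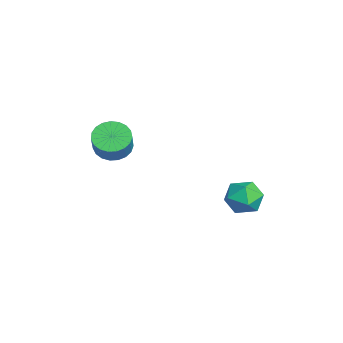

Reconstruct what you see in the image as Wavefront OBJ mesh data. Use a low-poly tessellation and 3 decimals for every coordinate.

v -2.502 -3.076 2.781
v -1.707 -3.355 2.105
v -0.703 -3.542 3.363
v -1.498 -3.264 4.039
v -1.656 -2.91 2.131
v -0.652 -3.097 3.389
v -1.751 -2.493 2.269
v -0.747 -2.68 3.527
v -1.976 -2.177 2.495
v -0.973 -2.364 3.753
v -2.292 -2.017 2.771
v -1.289 -2.204 4.029
v -2.644 -2.04 3.049
v -1.641 -2.227 4.307
v -2.972 -2.242 3.28
v -1.968 -2.429 4.538
v -3.218 -2.589 3.425
v -2.215 -2.776 4.683
v -3.341 -3.019 3.459
v -2.337 -3.206 4.717
v -3.318 -3.46 3.375
v -2.314 -3.647 4.633
v -3.154 -3.834 3.189
v -2.151 -4.021 4.447
v -2.878 -4.078 2.932
v -1.874 -4.265 4.19
v -2.536 -4.148 2.649
v -1.532 -4.335 3.907
v -2.188 -4.033 2.389
v -1.185 -4.22 3.647
v -1.895 -3.752 2.197
v -0.892 -3.939 3.454
v -0.535 4.488 -0.735
v 0.422 4.491 -0.013
v -0.502 2.549 -0.767
v 0.455 2.552 -0.045
v -0.614 2.898 0.374
v -0.634 4.096 0.394
v 0.554 2.944 -1.174
v 0.534 4.142 -1.154
v 1.095 3.537 -0.285
v 0.374 3.509 0.672
v -0.454 3.531 -1.452
v -1.175 3.503 -0.495
f 2 1 5
f 2 5 3
f 3 5 6
f 3 6 4
f 5 1 7
f 5 7 6
f 6 7 8
f 6 8 4
f 7 1 9
f 7 9 8
f 8 9 10
f 8 10 4
f 9 1 11
f 9 11 10
f 10 11 12
f 10 12 4
f 11 1 13
f 11 13 12
f 12 13 14
f 12 14 4
f 13 1 15
f 13 15 14
f 14 15 16
f 14 16 4
f 15 1 17
f 15 17 16
f 16 17 18
f 16 18 4
f 17 1 19
f 17 19 18
f 18 19 20
f 18 20 4
f 19 1 21
f 19 21 20
f 20 21 22
f 20 22 4
f 21 1 23
f 21 23 22
f 22 23 24
f 22 24 4
f 23 1 25
f 23 25 24
f 24 25 26
f 24 26 4
f 25 1 27
f 25 27 26
f 26 27 28
f 26 28 4
f 27 1 29
f 27 29 28
f 28 29 30
f 28 30 4
f 29 1 31
f 29 31 30
f 30 31 32
f 30 32 4
f 31 1 2
f 31 2 32
f 32 2 3
f 32 3 4
f 33 44 38
f 33 38 34
f 33 34 40
f 33 40 43
f 33 43 44
f 34 38 42
f 38 44 37
f 44 43 35
f 43 40 39
f 40 34 41
f 36 42 37
f 36 37 35
f 36 35 39
f 36 39 41
f 36 41 42
f 37 42 38
f 35 37 44
f 39 35 43
f 41 39 40
f 42 41 34



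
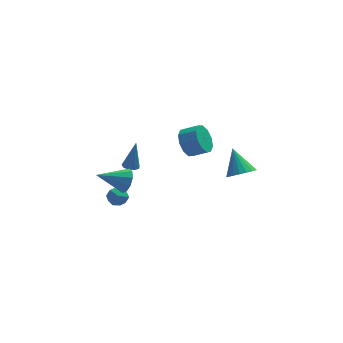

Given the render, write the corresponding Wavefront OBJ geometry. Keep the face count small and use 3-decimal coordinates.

v 1.045 4.135 0.138
v 1.365 3.661 -0.731
v 2.376 3.311 -0.166
v 2.055 3.785 0.702
v 1.582 4.266 -0.743
v 2.593 3.915 -0.178
v 1.594 4.821 -0.419
v 2.604 4.47 0.146
v 1.395 5.114 0.118
v 2.406 4.763 0.683
v 1.063 5.033 0.662
v 2.074 4.683 1.227
v 0.724 4.609 1.006
v 1.735 4.259 1.571
v 0.507 4.005 1.018
v 1.518 3.654 1.583
v 0.496 3.45 0.694
v 1.506 3.099 1.259
v 0.694 3.157 0.157
v 1.705 2.806 0.722
v 1.026 3.237 -0.387
v 2.037 2.887 0.178
v 4.098 2.362 -1.649
v 5.03 2.443 -1.483
v 3.742 3.598 -0.251
v 4.959 2.746 -1.769
v 4.717 2.973 -2.031
v 4.353 3.08 -2.218
v 3.939 3.044 -2.292
v 3.555 2.873 -2.239
v 3.28 2.601 -2.069
v 3.166 2.282 -1.816
v 3.237 1.979 -1.53
v 3.479 1.751 -1.268
v 3.843 1.645 -1.081
v 4.258 1.681 -1.007
v 4.641 1.852 -1.06
v 4.916 2.123 -1.23
v -3.13 -0.417 0.75
v -2.807 -0.923 1.366
v -4.85 -0.543 1.55
v -2.768 -0.419 1.53
v -2.867 0.086 1.396
v -3.067 0.399 1.016
v -3.291 0.4 0.534
v -3.454 0.089 0.135
v -3.493 -0.415 -0.029
v -3.394 -0.92 0.104
v -3.194 -1.233 0.485
v -2.97 -1.234 0.967
v -2.562 2.205 -0.089
v -2.216 2.602 -0.209
v -2.198 2.455 1.789
v -2.555 2.74 -0.162
v -2.898 2.628 -0.081
v -3.083 2.318 -0.003
v -3.025 1.955 0.034
v -2.75 1.709 0.013
v -2.387 1.695 -0.055
v -2.106 1.92 -0.14
v -2.039 2.278 -0.201
v -3.259 0.408 -0.556
v -2.939 -0.053 -1.064
v -4.201 0.593 -1.316
v -3.881 0.132 -1.824
v -4.155 -0.15 -1.177
v -3.572 -0.264 -0.707
v -3.568 0.804 -1.673
v -2.985 0.69 -1.203
v -3.13 0.192 -1.754
v -3.492 -0.398 -1.448
v -3.648 0.938 -0.932
v -4.01 0.348 -0.626
f 2 1 5
f 2 5 3
f 3 5 6
f 3 6 4
f 5 1 7
f 5 7 6
f 6 7 8
f 6 8 4
f 7 1 9
f 7 9 8
f 8 9 10
f 8 10 4
f 9 1 11
f 9 11 10
f 10 11 12
f 10 12 4
f 11 1 13
f 11 13 12
f 12 13 14
f 12 14 4
f 13 1 15
f 13 15 14
f 14 15 16
f 14 16 4
f 15 1 17
f 15 17 16
f 16 17 18
f 16 18 4
f 17 1 19
f 17 19 18
f 18 19 20
f 18 20 4
f 19 1 21
f 19 21 20
f 20 21 22
f 20 22 4
f 21 1 2
f 21 2 22
f 22 2 3
f 22 3 4
f 24 23 26
f 24 26 25
f 26 23 27
f 26 27 25
f 27 23 28
f 27 28 25
f 28 23 29
f 28 29 25
f 29 23 30
f 29 30 25
f 30 23 31
f 30 31 25
f 31 23 32
f 31 32 25
f 32 23 33
f 32 33 25
f 33 23 34
f 33 34 25
f 34 23 35
f 34 35 25
f 35 23 36
f 35 36 25
f 36 23 37
f 36 37 25
f 37 23 38
f 37 38 25
f 38 23 24
f 38 24 25
f 40 39 42
f 40 42 41
f 42 39 43
f 42 43 41
f 43 39 44
f 43 44 41
f 44 39 45
f 44 45 41
f 45 39 46
f 45 46 41
f 46 39 47
f 46 47 41
f 47 39 48
f 47 48 41
f 48 39 49
f 48 49 41
f 49 39 50
f 49 50 41
f 50 39 40
f 50 40 41
f 52 51 54
f 52 54 53
f 54 51 55
f 54 55 53
f 55 51 56
f 55 56 53
f 56 51 57
f 56 57 53
f 57 51 58
f 57 58 53
f 58 51 59
f 58 59 53
f 59 51 60
f 59 60 53
f 60 51 61
f 60 61 53
f 61 51 52
f 61 52 53
f 62 73 67
f 62 67 63
f 62 63 69
f 62 69 72
f 62 72 73
f 63 67 71
f 67 73 66
f 73 72 64
f 72 69 68
f 69 63 70
f 65 71 66
f 65 66 64
f 65 64 68
f 65 68 70
f 65 70 71
f 66 71 67
f 64 66 73
f 68 64 72
f 70 68 69
f 71 70 63



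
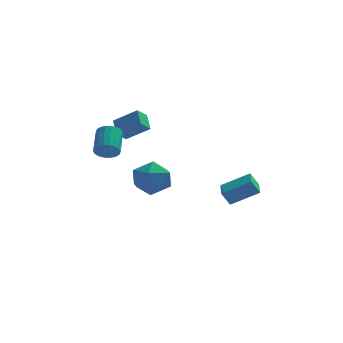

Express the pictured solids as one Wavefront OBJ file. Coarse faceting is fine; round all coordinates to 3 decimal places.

v 2.986 0.08 -2.546
v 4.624 0.137 -1.606
v 2.883 1.423 -2.45
v 4.522 1.48 -1.509
v 3.478 0.18 -3.411
v 5.117 0.237 -2.47
v 3.376 1.523 -3.314
v 5.014 1.58 -2.374
v -1.537 1.311 2.199
v -1.823 2.258 2.913
v -2.931 1.581 1.282
v -3.217 2.529 1.995
v -1.063 1.871 1.645
v -1.349 2.819 2.358
v -2.457 2.142 0.727
v -2.743 3.089 1.441
v -3.256 -0.485 0.717
v -2.575 -0.651 0.982
v -2.583 0.799 1.909
v -3.264 0.965 1.643
v -2.506 -0.474 0.707
v -2.514 0.975 1.634
v -2.586 -0.3 0.434
v -2.594 1.149 1.361
v -2.799 -0.162 0.217
v -2.807 1.287 1.143
v -3.102 -0.089 0.099
v -3.11 1.361 1.025
v -3.436 -0.093 0.103
v -3.444 1.356 1.029
v -3.734 -0.175 0.229
v -3.742 1.274 1.155
v -3.937 -0.319 0.451
v -3.945 1.131 1.378
v -4.006 -0.495 0.726
v -4.014 0.954 1.653
v -3.926 -0.669 0.999
v -3.934 0.78 1.926
v -3.713 -0.807 1.217
v -3.721 0.642 2.143
v -3.41 -0.881 1.335
v -3.418 0.569 2.261
v -3.076 -0.876 1.331
v -3.084 0.573 2.257
v -2.778 -0.794 1.205
v -2.786 0.655 2.131
v -1.512 -3.298 -0.569
v -1.028 -2.625 0.341
v -0.032 -4.615 -0.381
v 0.452 -3.942 0.529
v -0.611 -4.537 0.702
v -1.526 -3.723 0.585
v 0.466 -3.517 -0.625
v -0.449 -2.703 -0.742
v 0.194 -2.76 0.306
v -0.472 -3.391 1.126
v -0.588 -3.849 -1.166
v -1.254 -4.48 -0.346
f 2 4 1
f 5 2 1
f 1 4 3
f 3 5 1
f 2 8 4
f 6 2 5
f 6 8 2
f 4 8 3
f 7 5 3
f 3 8 7
f 7 6 5
f 8 6 7
f 10 12 9
f 13 10 9
f 9 12 11
f 11 13 9
f 10 16 12
f 14 10 13
f 14 16 10
f 12 16 11
f 15 13 11
f 11 16 15
f 15 14 13
f 16 14 15
f 18 17 21
f 18 21 19
f 19 21 22
f 19 22 20
f 21 17 23
f 21 23 22
f 22 23 24
f 22 24 20
f 23 17 25
f 23 25 24
f 24 25 26
f 24 26 20
f 25 17 27
f 25 27 26
f 26 27 28
f 26 28 20
f 27 17 29
f 27 29 28
f 28 29 30
f 28 30 20
f 29 17 31
f 29 31 30
f 30 31 32
f 30 32 20
f 31 17 33
f 31 33 32
f 32 33 34
f 32 34 20
f 33 17 35
f 33 35 34
f 34 35 36
f 34 36 20
f 35 17 37
f 35 37 36
f 36 37 38
f 36 38 20
f 37 17 39
f 37 39 38
f 38 39 40
f 38 40 20
f 39 17 41
f 39 41 40
f 40 41 42
f 40 42 20
f 41 17 43
f 41 43 42
f 42 43 44
f 42 44 20
f 43 17 45
f 43 45 44
f 44 45 46
f 44 46 20
f 45 17 18
f 45 18 46
f 46 18 19
f 46 19 20
f 47 58 52
f 47 52 48
f 47 48 54
f 47 54 57
f 47 57 58
f 48 52 56
f 52 58 51
f 58 57 49
f 57 54 53
f 54 48 55
f 50 56 51
f 50 51 49
f 50 49 53
f 50 53 55
f 50 55 56
f 51 56 52
f 49 51 58
f 53 49 57
f 55 53 54
f 56 55 48



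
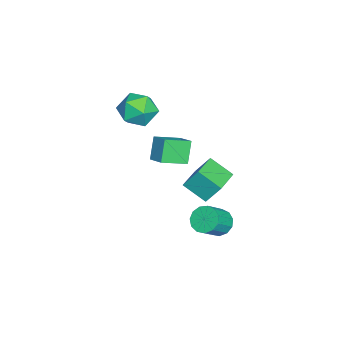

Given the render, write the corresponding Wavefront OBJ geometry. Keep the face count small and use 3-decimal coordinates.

v -0.918 -1.632 2.651
v -0.191 -2.219 1.883
v -1.509 -3.341 3.397
v -0.782 -3.928 2.629
v -0.309 -3.272 3.528
v 0.056 -2.216 3.067
v -1.756 -3.344 2.213
v -1.391 -2.288 1.752
v -0.709 -3.277 1.613
v 0.185 -3.232 2.425
v -1.885 -2.328 2.855
v -0.991 -2.283 3.667
v 2.706 -1.045 3.427
v 3.47 -0.295 3.898
v 1.88 0.128 2.896
v 2.644 0.879 3.367
v 3.456 -1.059 2.233
v 4.22 -0.308 2.704
v 2.63 0.115 1.702
v 3.394 0.865 2.173
v -3.1 1.103 -4.833
v -3.411 -0.236 -3.939
v -3.096 1.946 -3.568
v -3.407 0.607 -2.674
v -1.313 0.813 -4.646
v -1.624 -0.526 -3.752
v -1.309 1.656 -3.381
v -1.62 0.317 -2.487
v 2.965 2.398 -2.535
v 3.527 2.957 -2.812
v 4.558 2.421 -1.802
v 3.995 1.862 -1.525
v 3.292 3.168 -2.46
v 4.322 2.632 -1.449
v 2.953 3.135 -2.132
v 3.983 2.598 -1.121
v 2.617 2.868 -1.932
v 3.648 2.331 -0.921
v 2.392 2.451 -1.923
v 3.422 1.915 -0.912
v 2.349 2.018 -2.109
v 3.379 1.482 -1.098
v 2.501 1.706 -2.43
v 3.532 1.169 -1.419
v 2.801 1.613 -2.785
v 3.831 1.077 -1.774
v 3.152 1.77 -3.06
v 4.183 1.233 -2.049
v 3.444 2.126 -3.169
v 4.475 1.589 -2.158
v 3.584 2.569 -3.077
v 4.615 2.032 -2.066
f 1 12 6
f 1 6 2
f 1 2 8
f 1 8 11
f 1 11 12
f 2 6 10
f 6 12 5
f 12 11 3
f 11 8 7
f 8 2 9
f 4 10 5
f 4 5 3
f 4 3 7
f 4 7 9
f 4 9 10
f 5 10 6
f 3 5 12
f 7 3 11
f 9 7 8
f 10 9 2
f 14 16 13
f 17 14 13
f 13 16 15
f 15 17 13
f 14 20 16
f 18 14 17
f 18 20 14
f 16 20 15
f 19 17 15
f 15 20 19
f 19 18 17
f 20 18 19
f 22 24 21
f 25 22 21
f 21 24 23
f 23 25 21
f 22 28 24
f 26 22 25
f 26 28 22
f 24 28 23
f 27 25 23
f 23 28 27
f 27 26 25
f 28 26 27
f 30 29 33
f 30 33 31
f 31 33 34
f 31 34 32
f 33 29 35
f 33 35 34
f 34 35 36
f 34 36 32
f 35 29 37
f 35 37 36
f 36 37 38
f 36 38 32
f 37 29 39
f 37 39 38
f 38 39 40
f 38 40 32
f 39 29 41
f 39 41 40
f 40 41 42
f 40 42 32
f 41 29 43
f 41 43 42
f 42 43 44
f 42 44 32
f 43 29 45
f 43 45 44
f 44 45 46
f 44 46 32
f 45 29 47
f 45 47 46
f 46 47 48
f 46 48 32
f 47 29 49
f 47 49 48
f 48 49 50
f 48 50 32
f 49 29 51
f 49 51 50
f 50 51 52
f 50 52 32
f 51 29 30
f 51 30 52
f 52 30 31
f 52 31 32



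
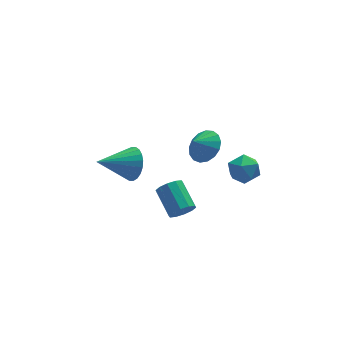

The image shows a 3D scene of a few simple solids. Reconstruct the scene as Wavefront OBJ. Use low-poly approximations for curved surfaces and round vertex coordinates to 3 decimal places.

v 1.366 -1.114 -1.137
v 1.976 -1.243 -0.72
v 1.763 0.244 0.054
v 1.154 0.374 -0.363
v 2.11 -1.024 -1.105
v 1.897 0.463 -0.331
v 1.961 -0.838 -1.503
v 1.748 0.649 -0.729
v 1.584 -0.758 -1.761
v 1.371 0.729 -0.986
v 1.124 -0.813 -1.78
v 0.911 0.674 -1.006
v 0.757 -0.984 -1.554
v 0.544 0.503 -0.78
v 0.623 -1.203 -1.169
v 0.41 0.284 -0.395
v 0.772 -1.389 -0.771
v 0.559 0.098 0.003
v 1.149 -1.469 -0.514
v 0.936 0.018 0.261
v 1.609 -1.414 -0.494
v 1.396 0.073 0.28
v 4.148 3.626 -0.897
v 4.666 2.778 -0.557
v 3.452 3.494 -0.163
v 4.87 3.156 -0.296
v 4.908 3.642 -0.173
v 4.772 4.124 -0.215
v 4.493 4.492 -0.414
v 4.136 4.661 -0.724
v 3.78 4.593 -1.073
v 3.51 4.304 -1.382
v 3.385 3.859 -1.579
v 3.435 3.36 -1.621
v 3.649 2.923 -1.496
v 3.977 2.646 -1.235
v 4.344 2.594 -0.895
v 0.134 3.379 -0.977
v 0.512 2.738 -0.236
v -1.814 3.241 -0.103
v 0.565 3.104 -0.06
v 0.553 3.512 -0.023
v 0.477 3.9 -0.132
v 0.348 4.208 -0.37
v 0.188 4.39 -0.7
v 0.019 4.418 -1.072
v -0.133 4.288 -1.43
v -0.243 4.019 -1.718
v -0.297 3.653 -1.894
v -0.284 3.245 -1.931
v -0.208 2.857 -1.822
v -0.08 2.549 -1.584
v 0.081 2.367 -1.254
v 0.25 2.339 -0.882
v 0.401 2.47 -0.524
v 3.21 -2.505 3.565
v 3.867 -1.982 3.203
v 3.973 -3.718 3.197
v 4.63 -3.195 2.835
v 4.501 -3.207 3.741
v 4.029 -2.457 3.968
v 3.811 -3.243 2.432
v 3.339 -2.493 2.659
v 4.239 -2.438 2.503
v 4.665 -2.415 3.312
v 3.175 -3.285 3.088
v 3.601 -3.262 3.897
f 2 1 5
f 2 5 3
f 3 5 6
f 3 6 4
f 5 1 7
f 5 7 6
f 6 7 8
f 6 8 4
f 7 1 9
f 7 9 8
f 8 9 10
f 8 10 4
f 9 1 11
f 9 11 10
f 10 11 12
f 10 12 4
f 11 1 13
f 11 13 12
f 12 13 14
f 12 14 4
f 13 1 15
f 13 15 14
f 14 15 16
f 14 16 4
f 15 1 17
f 15 17 16
f 16 17 18
f 16 18 4
f 17 1 19
f 17 19 18
f 18 19 20
f 18 20 4
f 19 1 21
f 19 21 20
f 20 21 22
f 20 22 4
f 21 1 2
f 21 2 22
f 22 2 3
f 22 3 4
f 24 23 26
f 24 26 25
f 26 23 27
f 26 27 25
f 27 23 28
f 27 28 25
f 28 23 29
f 28 29 25
f 29 23 30
f 29 30 25
f 30 23 31
f 30 31 25
f 31 23 32
f 31 32 25
f 32 23 33
f 32 33 25
f 33 23 34
f 33 34 25
f 34 23 35
f 34 35 25
f 35 23 36
f 35 36 25
f 36 23 37
f 36 37 25
f 37 23 24
f 37 24 25
f 39 38 41
f 39 41 40
f 41 38 42
f 41 42 40
f 42 38 43
f 42 43 40
f 43 38 44
f 43 44 40
f 44 38 45
f 44 45 40
f 45 38 46
f 45 46 40
f 46 38 47
f 46 47 40
f 47 38 48
f 47 48 40
f 48 38 49
f 48 49 40
f 49 38 50
f 49 50 40
f 50 38 51
f 50 51 40
f 51 38 52
f 51 52 40
f 52 38 53
f 52 53 40
f 53 38 54
f 53 54 40
f 54 38 55
f 54 55 40
f 55 38 39
f 55 39 40
f 56 67 61
f 56 61 57
f 56 57 63
f 56 63 66
f 56 66 67
f 57 61 65
f 61 67 60
f 67 66 58
f 66 63 62
f 63 57 64
f 59 65 60
f 59 60 58
f 59 58 62
f 59 62 64
f 59 64 65
f 60 65 61
f 58 60 67
f 62 58 66
f 64 62 63
f 65 64 57



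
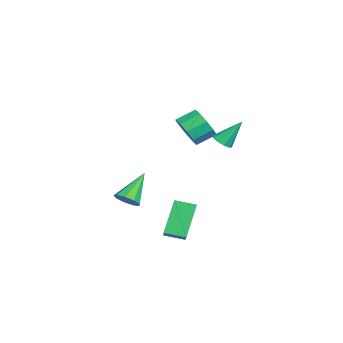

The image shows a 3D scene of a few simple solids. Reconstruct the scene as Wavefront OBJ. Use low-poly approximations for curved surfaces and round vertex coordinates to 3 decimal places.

v 1.535 -0.58 -1.234
v 3.221 -0.402 -0.25
v 1.562 0.405 -1.458
v 3.247 0.582 -0.474
v 2.493 -0.962 -2.806
v 4.178 -0.785 -1.822
v 2.519 0.022 -3.03
v 4.205 0.2 -2.046
v 2.216 1.602 3.008
v 2.742 1.721 2.988
v 2.064 2.478 4.192
v 2.579 1.945 2.801
v 2.276 2.037 2.694
v 1.951 1.964 2.707
v 1.727 1.752 2.835
v 1.689 1.483 3.029
v 1.853 1.26 3.215
v 2.155 1.167 3.322
v 2.48 1.241 3.31
v 2.705 1.452 3.182
v -1.008 -2.994 -2.306
v -0.495 -3.021 -1.845
v -2.152 -2.286 -0.994
v -0.492 -2.604 -2.067
v -0.729 -2.37 -2.401
v -1.098 -2.428 -2.69
v -1.424 -2.751 -2.8
v -1.555 -3.188 -2.679
v -1.431 -3.534 -2.384
v -1.108 -3.628 -2.052
v -0.739 -3.425 -1.839
v -2.181 -0.333 1.737
v -1.643 -0.553 2.475
v -2 0.332 3.001
v -2.539 0.553 2.263
v -1.331 -0.216 2.12
v -1.688 0.669 2.645
v -1.343 0.076 1.618
v -1.701 0.962 2.144
v -1.676 0.213 1.162
v -2.034 1.098 1.688
v -2.202 0.141 0.925
v -2.559 1.026 1.451
v -2.72 -0.112 0.999
v -3.077 0.773 1.525
v -3.032 -0.449 1.355
v -3.389 0.436 1.88
v -3.019 -0.742 1.856
v -3.377 0.144 2.382
v -2.686 -0.878 2.312
v -3.044 0.007 2.838
v -2.161 -0.806 2.549
v -2.518 0.079 3.075
f 2 4 1
f 5 2 1
f 1 4 3
f 3 5 1
f 2 8 4
f 6 2 5
f 6 8 2
f 4 8 3
f 7 5 3
f 3 8 7
f 7 6 5
f 8 6 7
f 10 9 12
f 10 12 11
f 12 9 13
f 12 13 11
f 13 9 14
f 13 14 11
f 14 9 15
f 14 15 11
f 15 9 16
f 15 16 11
f 16 9 17
f 16 17 11
f 17 9 18
f 17 18 11
f 18 9 19
f 18 19 11
f 19 9 20
f 19 20 11
f 20 9 10
f 20 10 11
f 22 21 24
f 22 24 23
f 24 21 25
f 24 25 23
f 25 21 26
f 25 26 23
f 26 21 27
f 26 27 23
f 27 21 28
f 27 28 23
f 28 21 29
f 28 29 23
f 29 21 30
f 29 30 23
f 30 21 31
f 30 31 23
f 31 21 22
f 31 22 23
f 33 32 36
f 33 36 34
f 34 36 37
f 34 37 35
f 36 32 38
f 36 38 37
f 37 38 39
f 37 39 35
f 38 32 40
f 38 40 39
f 39 40 41
f 39 41 35
f 40 32 42
f 40 42 41
f 41 42 43
f 41 43 35
f 42 32 44
f 42 44 43
f 43 44 45
f 43 45 35
f 44 32 46
f 44 46 45
f 45 46 47
f 45 47 35
f 46 32 48
f 46 48 47
f 47 48 49
f 47 49 35
f 48 32 50
f 48 50 49
f 49 50 51
f 49 51 35
f 50 32 52
f 50 52 51
f 51 52 53
f 51 53 35
f 52 32 33
f 52 33 53
f 53 33 34
f 53 34 35



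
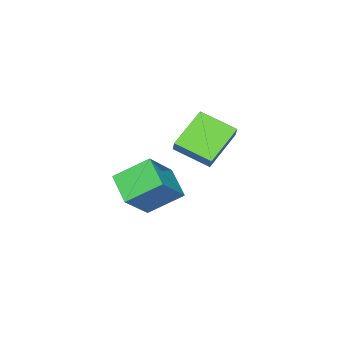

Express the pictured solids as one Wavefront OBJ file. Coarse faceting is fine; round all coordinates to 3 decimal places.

v -3.213 -0.415 2.077
v -2.834 -0.071 2.793
v -3.554 1.315 1.425
v -3.175 1.659 2.141
v -1.285 -0.419 1.059
v -0.906 -0.075 1.775
v -1.626 1.311 0.407
v -1.247 1.655 1.123
v 2.848 -0.528 1.616
v 1.823 0.657 2.636
v 1.373 -0.471 0.067
v 0.348 0.715 1.087
v 3.592 0.685 0.953
v 2.567 1.871 1.973
v 2.117 0.743 -0.596
v 1.092 1.928 0.424
f 2 4 1
f 5 2 1
f 1 4 3
f 3 5 1
f 2 8 4
f 6 2 5
f 6 8 2
f 4 8 3
f 7 5 3
f 3 8 7
f 7 6 5
f 8 6 7
f 10 12 9
f 13 10 9
f 9 12 11
f 11 13 9
f 10 16 12
f 14 10 13
f 14 16 10
f 12 16 11
f 15 13 11
f 11 16 15
f 15 14 13
f 16 14 15



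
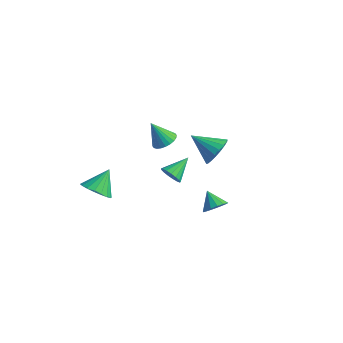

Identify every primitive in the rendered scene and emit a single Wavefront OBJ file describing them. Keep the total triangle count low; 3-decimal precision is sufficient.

v 1.797 1.562 0
v 2.272 1.58 0.811
v 0.343 1.238 0.86
v 2.155 1.978 0.763
v 1.967 2.295 0.564
v 1.745 2.466 0.254
v 1.533 2.458 -0.107
v 1.374 2.273 -0.446
v 1.298 1.947 -0.698
v 1.321 1.545 -0.811
v 1.439 1.147 -0.763
v 1.627 0.83 -0.564
v 1.849 0.659 -0.254
v 2.06 0.666 0.107
v 2.22 0.852 0.447
v 2.296 1.177 0.698
v -1.002 1.288 -3.505
v -0.484 1.022 -3.135
v -0.778 2.632 -2.855
v -0.337 1.131 -3.41
v -0.343 1.275 -3.707
v -0.499 1.423 -3.958
v -0.771 1.539 -4.105
v -1.096 1.598 -4.114
v -1.399 1.586 -3.984
v -1.612 1.505 -3.744
v -1.684 1.375 -3.449
v -1.601 1.225 -3.167
v -1.38 1.089 -2.963
v -1.073 0.999 -2.882
v -0.749 0.975 -2.944
v 3.671 -1.325 -1.372
v 3.983 -1.63 -0.799
v 2.869 -0.935 -0.728
v 4.132 -1.289 -0.82
v 4.157 -0.957 -0.989
v 4.052 -0.725 -1.261
v 3.845 -0.653 -1.562
v 3.591 -0.761 -1.813
v 3.359 -1.02 -1.945
v 3.21 -1.361 -1.924
v 3.184 -1.693 -1.755
v 3.289 -1.925 -1.483
v 3.497 -1.997 -1.182
v 3.751 -1.889 -0.932
v -2.807 3.264 -2.96
v -2.136 3.221 -2.583
v -3.573 3.036 -1.62
v -2.194 3.515 -2.566
v -2.345 3.771 -2.609
v -2.567 3.95 -2.706
v -2.825 4.024 -2.841
v -3.08 3.983 -2.994
v -3.293 3.832 -3.142
v -3.433 3.595 -3.262
v -3.477 3.307 -3.336
v -3.419 3.012 -3.353
v -3.268 2.756 -3.31
v -3.046 2.578 -3.214
v -2.788 2.503 -3.079
v -2.533 2.545 -2.925
v -2.32 2.696 -2.777
v -2.18 2.933 -2.657
v -3.879 -1.673 -4.111
v -3.167 -2.141 -3.649
v -3.801 -0.527 -3.069
v -2.953 -1.897 -3.934
v -2.922 -1.609 -4.253
v -3.081 -1.333 -4.545
v -3.398 -1.124 -4.75
v -3.811 -1.024 -4.829
v -4.237 -1.052 -4.766
v -4.592 -1.204 -4.573
v -4.806 -1.448 -4.288
v -4.837 -1.736 -3.969
v -4.678 -2.012 -3.677
v -4.36 -2.221 -3.472
v -3.948 -2.321 -3.393
v -3.522 -2.293 -3.456
f 2 1 4
f 2 4 3
f 4 1 5
f 4 5 3
f 5 1 6
f 5 6 3
f 6 1 7
f 6 7 3
f 7 1 8
f 7 8 3
f 8 1 9
f 8 9 3
f 9 1 10
f 9 10 3
f 10 1 11
f 10 11 3
f 11 1 12
f 11 12 3
f 12 1 13
f 12 13 3
f 13 1 14
f 13 14 3
f 14 1 15
f 14 15 3
f 15 1 16
f 15 16 3
f 16 1 2
f 16 2 3
f 18 17 20
f 18 20 19
f 20 17 21
f 20 21 19
f 21 17 22
f 21 22 19
f 22 17 23
f 22 23 19
f 23 17 24
f 23 24 19
f 24 17 25
f 24 25 19
f 25 17 26
f 25 26 19
f 26 17 27
f 26 27 19
f 27 17 28
f 27 28 19
f 28 17 29
f 28 29 19
f 29 17 30
f 29 30 19
f 30 17 31
f 30 31 19
f 31 17 18
f 31 18 19
f 33 32 35
f 33 35 34
f 35 32 36
f 35 36 34
f 36 32 37
f 36 37 34
f 37 32 38
f 37 38 34
f 38 32 39
f 38 39 34
f 39 32 40
f 39 40 34
f 40 32 41
f 40 41 34
f 41 32 42
f 41 42 34
f 42 32 43
f 42 43 34
f 43 32 44
f 43 44 34
f 44 32 45
f 44 45 34
f 45 32 33
f 45 33 34
f 47 46 49
f 47 49 48
f 49 46 50
f 49 50 48
f 50 46 51
f 50 51 48
f 51 46 52
f 51 52 48
f 52 46 53
f 52 53 48
f 53 46 54
f 53 54 48
f 54 46 55
f 54 55 48
f 55 46 56
f 55 56 48
f 56 46 57
f 56 57 48
f 57 46 58
f 57 58 48
f 58 46 59
f 58 59 48
f 59 46 60
f 59 60 48
f 60 46 61
f 60 61 48
f 61 46 62
f 61 62 48
f 62 46 63
f 62 63 48
f 63 46 47
f 63 47 48
f 65 64 67
f 65 67 66
f 67 64 68
f 67 68 66
f 68 64 69
f 68 69 66
f 69 64 70
f 69 70 66
f 70 64 71
f 70 71 66
f 71 64 72
f 71 72 66
f 72 64 73
f 72 73 66
f 73 64 74
f 73 74 66
f 74 64 75
f 74 75 66
f 75 64 76
f 75 76 66
f 76 64 77
f 76 77 66
f 77 64 78
f 77 78 66
f 78 64 79
f 78 79 66
f 79 64 65
f 79 65 66



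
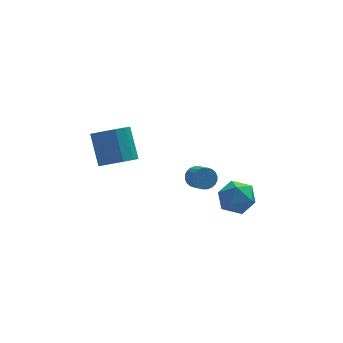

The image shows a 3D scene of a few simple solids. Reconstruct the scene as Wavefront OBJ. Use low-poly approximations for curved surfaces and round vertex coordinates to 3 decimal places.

v -3.057 1.676 -1.438
v -2.412 1.062 -0.862
v -2.537 2.391 0.694
v -3.183 3.004 0.118
v -2.061 1.444 -1.16
v -2.186 2.772 0.396
v -2.027 1.898 -1.545
v -2.152 3.227 0.011
v -2.319 2.282 -1.897
v -2.444 3.611 -0.341
v -2.846 2.474 -2.103
v -2.971 3.803 -0.547
v -3.44 2.412 -2.098
v -3.565 3.741 -0.542
v -3.913 2.116 -1.883
v -4.038 3.445 -0.327
v -4.114 1.681 -1.527
v -4.239 3.009 0.029
v -3.979 1.243 -1.143
v -4.104 2.572 0.413
v -3.552 0.943 -0.853
v -3.677 2.272 0.703
v -2.968 0.876 -0.748
v -3.093 2.205 0.808
v 1.7 -1.189 -2.629
v 2.8 -1.183 -2.534
v 1.66 -2.877 -2.046
v 2.76 -2.871 -1.951
v 2.143 -2.259 -1.269
v 2.168 -1.216 -1.63
v 2.292 -2.844 -2.95
v 2.317 -1.801 -3.311
v 3.166 -2.205 -2.733
v 3.074 -1.844 -1.694
v 1.386 -2.216 -2.886
v 1.294 -1.855 -1.847
v -0.227 -3.427 0.99
v 0.243 -3.594 0.589
v 0.417 -4.5 1.169
v -0.053 -4.333 1.57
v 0.369 -3.461 0.758
v 0.543 -4.367 1.339
v 0.404 -3.323 0.963
v 0.578 -4.228 1.544
v 0.343 -3.2 1.172
v 0.517 -4.106 1.753
v 0.195 -3.113 1.354
v 0.369 -4.018 1.934
v -0.017 -3.073 1.479
v 0.157 -3.978 2.06
v -0.261 -3.087 1.53
v -0.087 -3.993 2.111
v -0.5 -3.153 1.499
v -0.326 -4.058 2.08
v -0.697 -3.26 1.391
v -0.523 -4.166 1.971
v -0.823 -3.393 1.221
v -0.649 -4.299 1.802
v -0.858 -3.532 1.016
v -0.684 -4.437 1.597
v -0.797 -3.654 0.807
v -0.623 -4.56 1.388
v -0.649 -3.742 0.626
v -0.475 -4.647 1.206
v -0.437 -3.782 0.5
v -0.263 -4.687 1.081
v -0.193 -3.767 0.449
v -0.019 -4.673 1.03
v 0.046 -3.702 0.48
v 0.22 -4.607 1.061
f 2 1 5
f 2 5 3
f 3 5 6
f 3 6 4
f 5 1 7
f 5 7 6
f 6 7 8
f 6 8 4
f 7 1 9
f 7 9 8
f 8 9 10
f 8 10 4
f 9 1 11
f 9 11 10
f 10 11 12
f 10 12 4
f 11 1 13
f 11 13 12
f 12 13 14
f 12 14 4
f 13 1 15
f 13 15 14
f 14 15 16
f 14 16 4
f 15 1 17
f 15 17 16
f 16 17 18
f 16 18 4
f 17 1 19
f 17 19 18
f 18 19 20
f 18 20 4
f 19 1 21
f 19 21 20
f 20 21 22
f 20 22 4
f 21 1 23
f 21 23 22
f 22 23 24
f 22 24 4
f 23 1 2
f 23 2 24
f 24 2 3
f 24 3 4
f 25 36 30
f 25 30 26
f 25 26 32
f 25 32 35
f 25 35 36
f 26 30 34
f 30 36 29
f 36 35 27
f 35 32 31
f 32 26 33
f 28 34 29
f 28 29 27
f 28 27 31
f 28 31 33
f 28 33 34
f 29 34 30
f 27 29 36
f 31 27 35
f 33 31 32
f 34 33 26
f 38 37 41
f 38 41 39
f 39 41 42
f 39 42 40
f 41 37 43
f 41 43 42
f 42 43 44
f 42 44 40
f 43 37 45
f 43 45 44
f 44 45 46
f 44 46 40
f 45 37 47
f 45 47 46
f 46 47 48
f 46 48 40
f 47 37 49
f 47 49 48
f 48 49 50
f 48 50 40
f 49 37 51
f 49 51 50
f 50 51 52
f 50 52 40
f 51 37 53
f 51 53 52
f 52 53 54
f 52 54 40
f 53 37 55
f 53 55 54
f 54 55 56
f 54 56 40
f 55 37 57
f 55 57 56
f 56 57 58
f 56 58 40
f 57 37 59
f 57 59 58
f 58 59 60
f 58 60 40
f 59 37 61
f 59 61 60
f 60 61 62
f 60 62 40
f 61 37 63
f 61 63 62
f 62 63 64
f 62 64 40
f 63 37 65
f 63 65 64
f 64 65 66
f 64 66 40
f 65 37 67
f 65 67 66
f 66 67 68
f 66 68 40
f 67 37 69
f 67 69 68
f 68 69 70
f 68 70 40
f 69 37 38
f 69 38 70
f 70 38 39
f 70 39 40

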